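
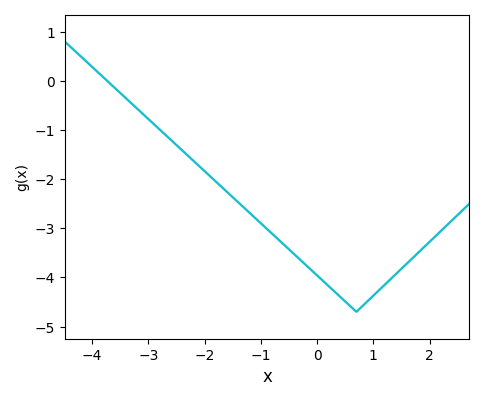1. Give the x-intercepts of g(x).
-3.7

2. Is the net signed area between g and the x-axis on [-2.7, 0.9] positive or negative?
negative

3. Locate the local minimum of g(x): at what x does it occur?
0.7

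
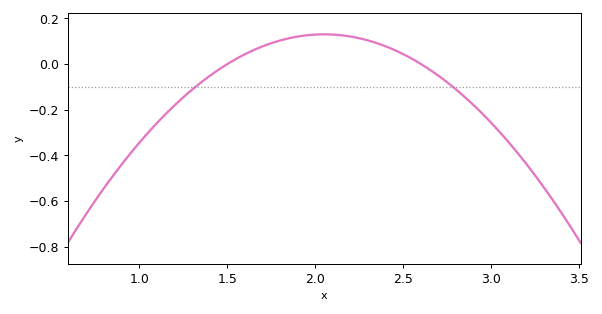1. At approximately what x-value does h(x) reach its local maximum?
2.05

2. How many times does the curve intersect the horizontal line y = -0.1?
2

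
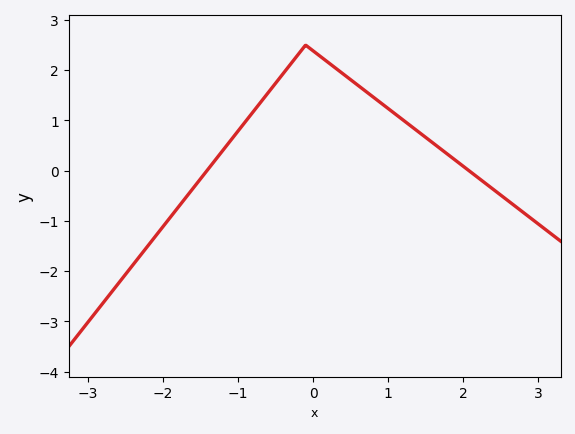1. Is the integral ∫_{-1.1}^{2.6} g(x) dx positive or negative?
positive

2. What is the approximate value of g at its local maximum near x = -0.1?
2.5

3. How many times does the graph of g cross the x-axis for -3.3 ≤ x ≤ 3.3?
2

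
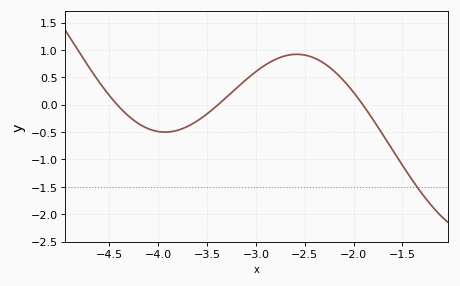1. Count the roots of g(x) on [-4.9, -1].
3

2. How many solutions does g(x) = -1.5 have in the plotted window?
1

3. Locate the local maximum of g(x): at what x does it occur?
-2.6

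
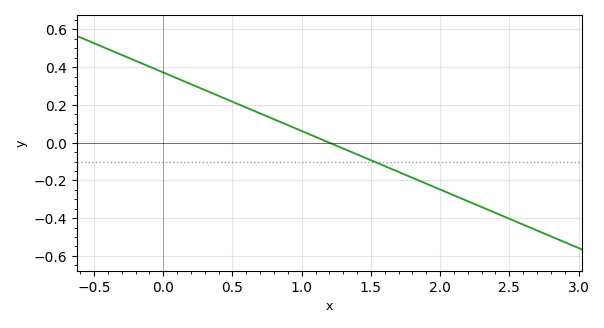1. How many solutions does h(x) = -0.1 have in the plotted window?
1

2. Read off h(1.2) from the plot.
0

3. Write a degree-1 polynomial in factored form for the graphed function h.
y = -0.31(x - 1.2)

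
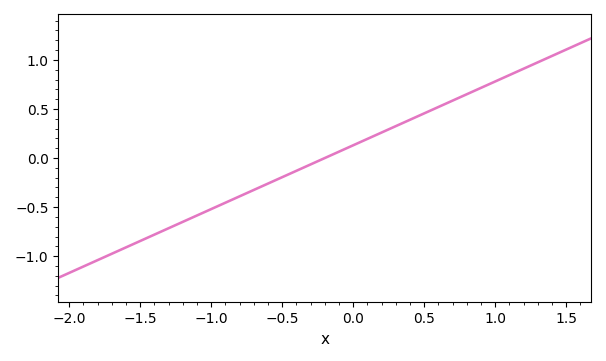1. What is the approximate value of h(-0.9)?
-0.45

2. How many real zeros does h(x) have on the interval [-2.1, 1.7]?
1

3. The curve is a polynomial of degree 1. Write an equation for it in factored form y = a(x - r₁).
y = 0.65(x + 0.2)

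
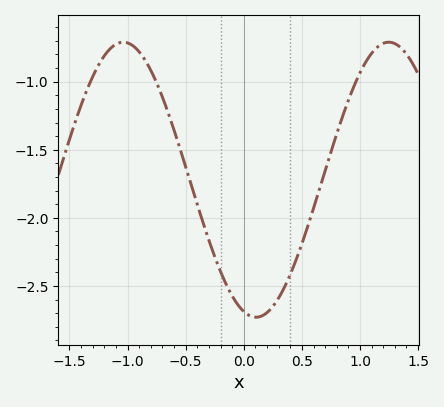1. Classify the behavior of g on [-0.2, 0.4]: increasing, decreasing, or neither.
neither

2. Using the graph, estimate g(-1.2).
-0.8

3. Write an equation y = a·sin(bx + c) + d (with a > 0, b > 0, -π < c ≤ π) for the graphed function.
y = 1.01sin(2.8x - 1.9) - 1.72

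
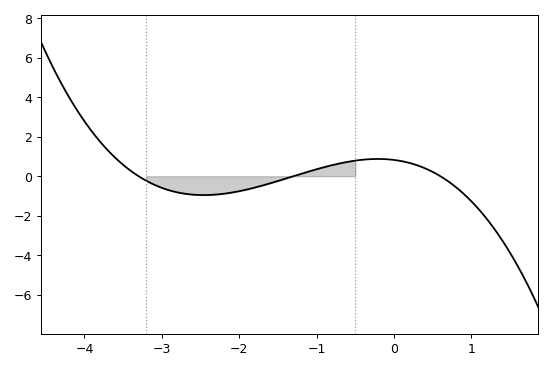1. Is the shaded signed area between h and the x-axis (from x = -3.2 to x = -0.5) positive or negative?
negative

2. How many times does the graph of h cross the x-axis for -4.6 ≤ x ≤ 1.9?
3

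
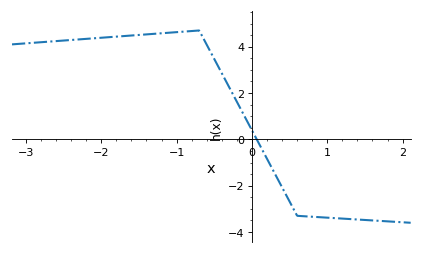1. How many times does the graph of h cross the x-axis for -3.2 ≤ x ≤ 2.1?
1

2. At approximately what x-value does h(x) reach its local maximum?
-0.7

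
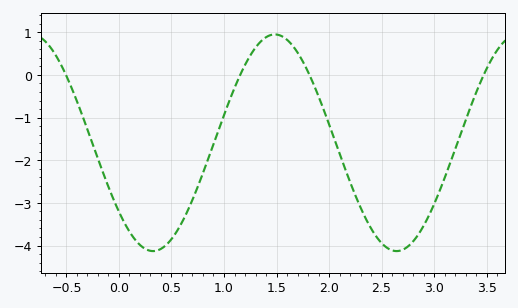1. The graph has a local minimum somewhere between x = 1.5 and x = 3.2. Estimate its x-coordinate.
2.64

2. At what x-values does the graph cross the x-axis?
-0.504, 1.15, 1.81, 3.47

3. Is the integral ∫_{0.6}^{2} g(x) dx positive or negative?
negative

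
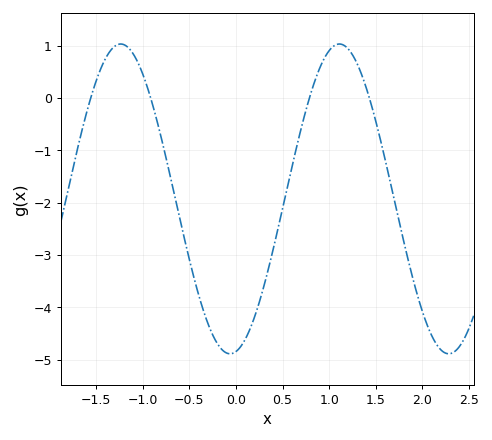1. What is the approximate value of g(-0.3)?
-4.31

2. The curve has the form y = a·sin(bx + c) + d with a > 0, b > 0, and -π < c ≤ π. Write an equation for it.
y = 2.96sin(2.68x - 1.4) - 1.93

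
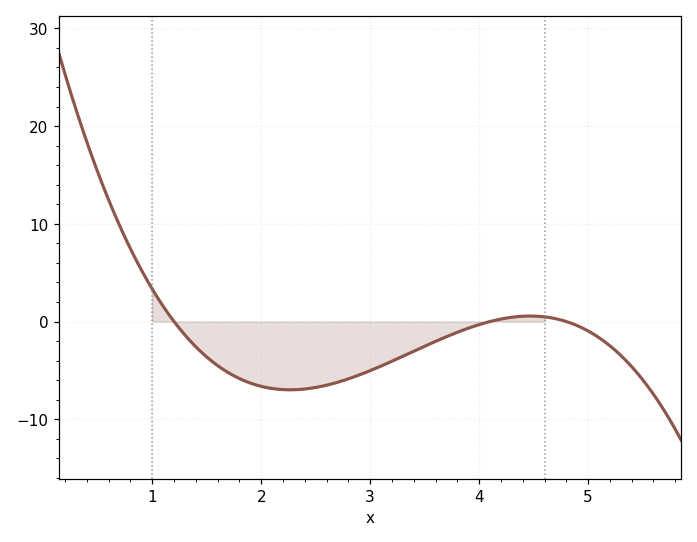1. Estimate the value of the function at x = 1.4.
-3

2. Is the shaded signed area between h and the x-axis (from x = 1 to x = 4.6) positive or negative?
negative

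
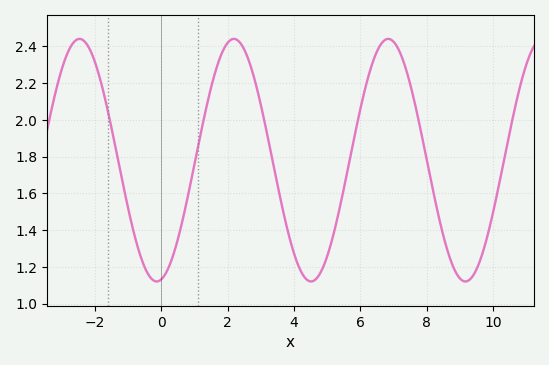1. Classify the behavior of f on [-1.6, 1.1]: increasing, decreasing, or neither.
neither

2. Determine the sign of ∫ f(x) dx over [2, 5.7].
positive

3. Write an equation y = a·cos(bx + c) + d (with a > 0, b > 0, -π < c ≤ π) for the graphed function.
y = 0.66cos(1.4x - 3) + 1.78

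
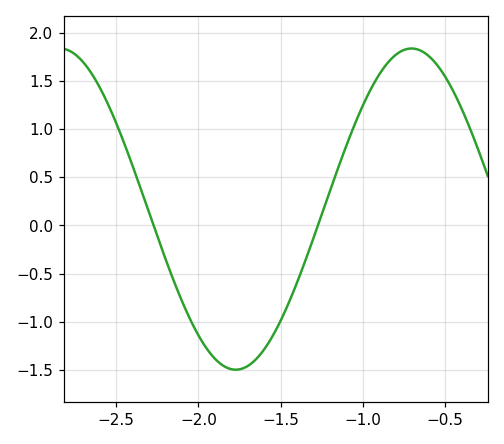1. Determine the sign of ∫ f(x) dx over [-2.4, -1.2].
negative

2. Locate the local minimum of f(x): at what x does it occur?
-1.75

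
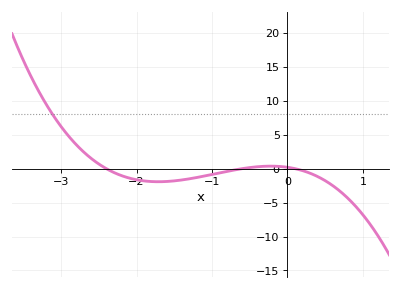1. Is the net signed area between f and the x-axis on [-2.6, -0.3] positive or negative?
negative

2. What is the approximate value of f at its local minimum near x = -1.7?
-1.93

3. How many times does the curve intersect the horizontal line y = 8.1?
1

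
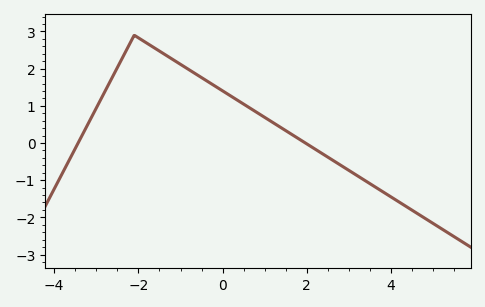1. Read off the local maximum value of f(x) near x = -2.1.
2.9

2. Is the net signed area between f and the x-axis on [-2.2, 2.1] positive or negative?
positive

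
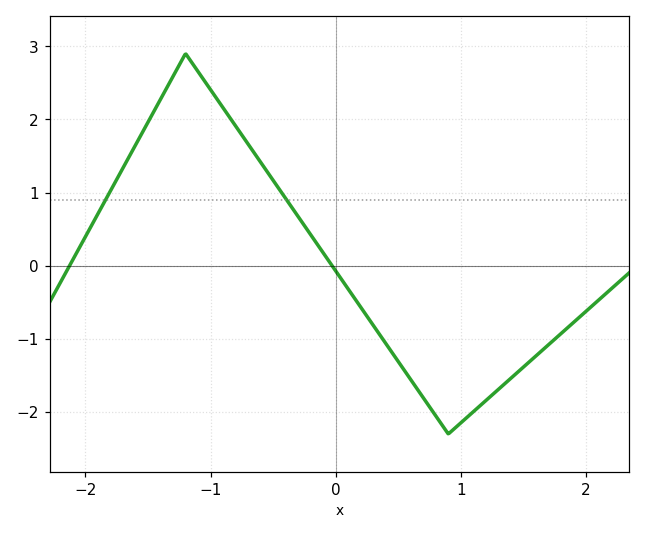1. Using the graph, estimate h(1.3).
-1.69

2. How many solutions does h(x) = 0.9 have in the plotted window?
2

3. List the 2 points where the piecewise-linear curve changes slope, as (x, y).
(-1.2, 2.9); (0.9, -2.3)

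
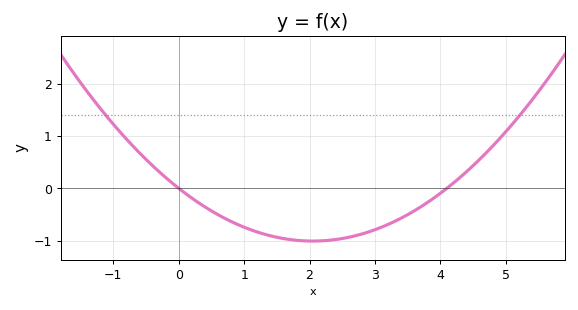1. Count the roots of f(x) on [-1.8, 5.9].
2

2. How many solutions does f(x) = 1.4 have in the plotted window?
2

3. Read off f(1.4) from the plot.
-0.9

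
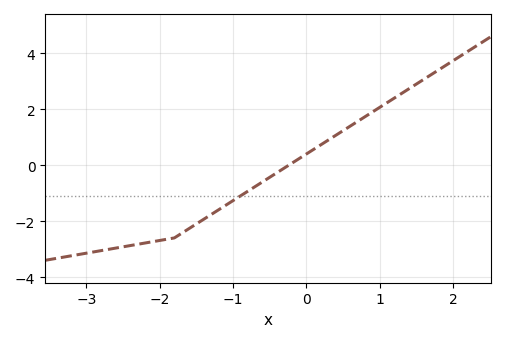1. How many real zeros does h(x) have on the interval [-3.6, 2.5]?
1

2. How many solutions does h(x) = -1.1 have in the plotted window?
1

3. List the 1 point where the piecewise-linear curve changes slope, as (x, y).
(-1.8, -2.6)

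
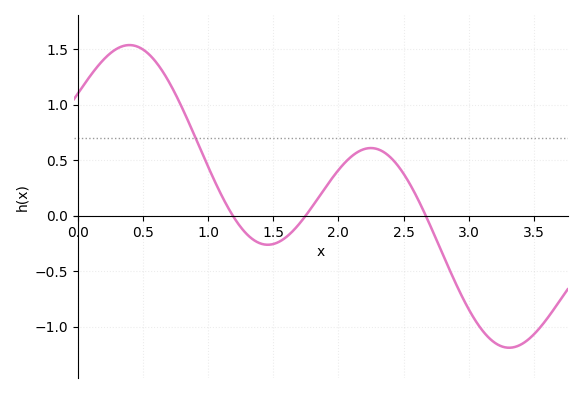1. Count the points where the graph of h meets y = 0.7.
1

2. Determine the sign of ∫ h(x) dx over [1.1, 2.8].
positive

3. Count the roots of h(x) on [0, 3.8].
3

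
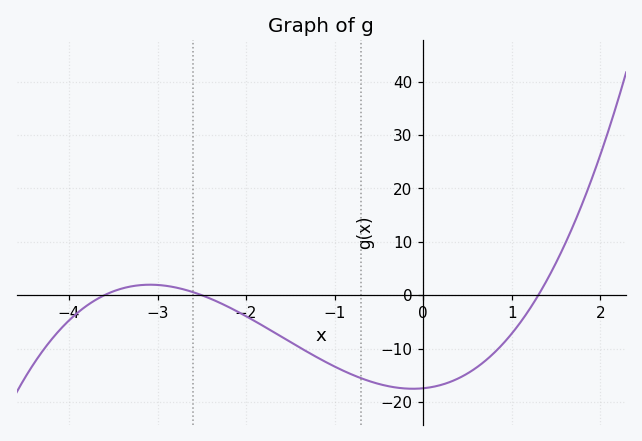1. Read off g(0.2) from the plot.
-17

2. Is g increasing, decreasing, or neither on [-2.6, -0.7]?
decreasing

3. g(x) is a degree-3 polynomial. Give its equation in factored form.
y = 1.49(x + 3.6)(x + 2.5)(x - 1.3)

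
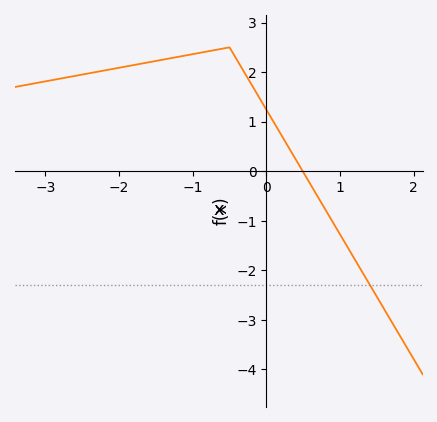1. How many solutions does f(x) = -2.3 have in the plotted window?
1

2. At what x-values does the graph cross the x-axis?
0.493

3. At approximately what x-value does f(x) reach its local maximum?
-0.502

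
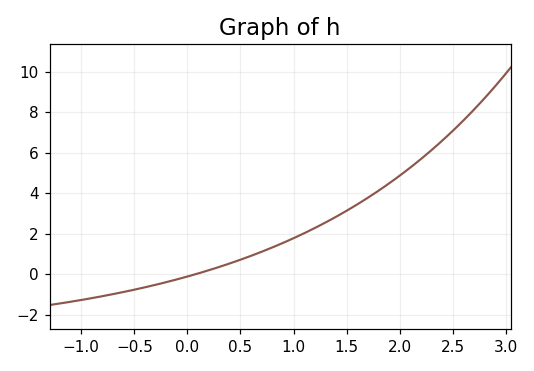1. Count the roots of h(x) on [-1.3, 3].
1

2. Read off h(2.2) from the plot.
5.6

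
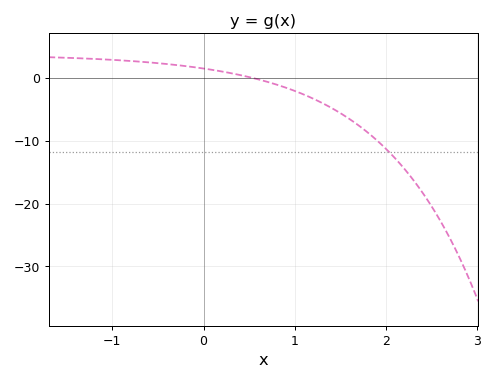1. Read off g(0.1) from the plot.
1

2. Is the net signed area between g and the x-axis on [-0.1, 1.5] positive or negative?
negative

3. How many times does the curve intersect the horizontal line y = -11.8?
1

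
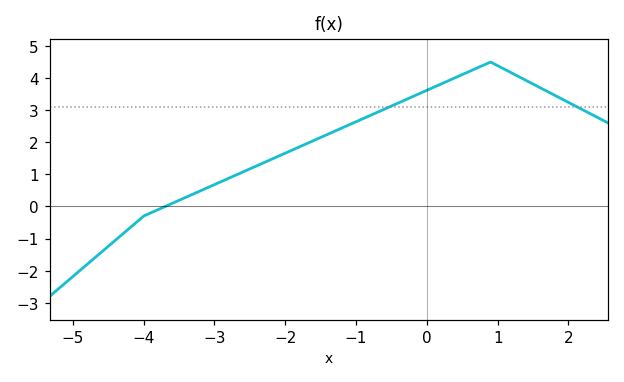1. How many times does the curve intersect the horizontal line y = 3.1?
2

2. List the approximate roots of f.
-3.69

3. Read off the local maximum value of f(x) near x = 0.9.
4.5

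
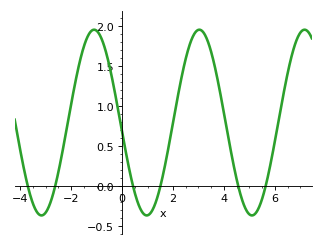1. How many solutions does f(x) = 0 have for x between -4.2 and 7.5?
6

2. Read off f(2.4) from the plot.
1.45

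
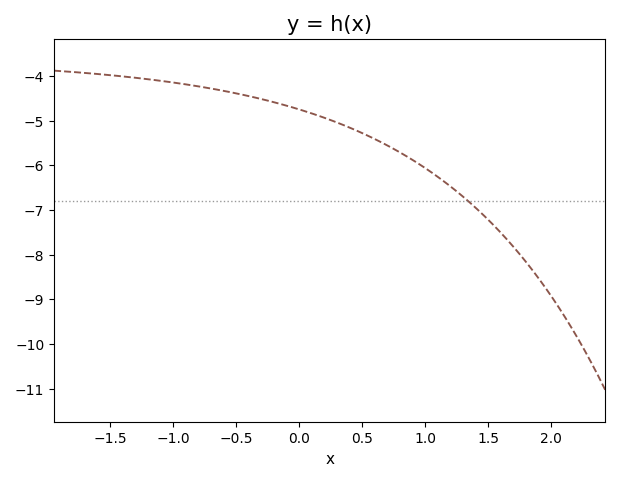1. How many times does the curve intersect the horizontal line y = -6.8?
1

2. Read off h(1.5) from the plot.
-7.22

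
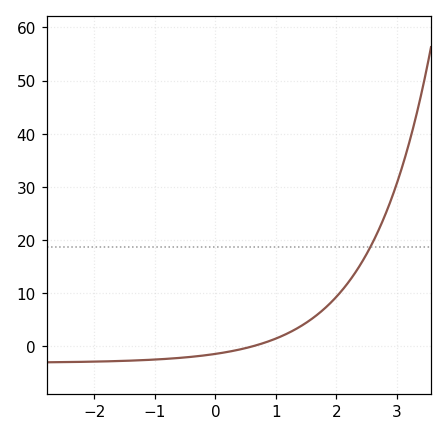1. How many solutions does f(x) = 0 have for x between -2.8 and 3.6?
1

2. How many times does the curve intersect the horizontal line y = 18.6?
1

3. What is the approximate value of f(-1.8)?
-3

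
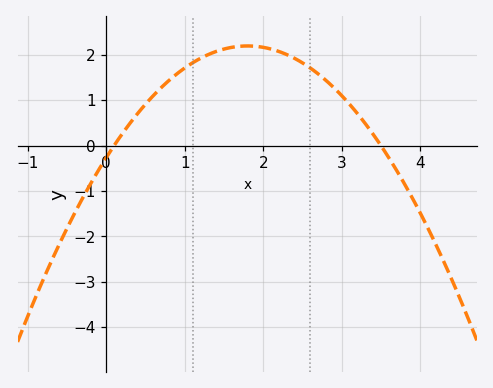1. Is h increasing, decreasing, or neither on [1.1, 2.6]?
neither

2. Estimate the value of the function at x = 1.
1.7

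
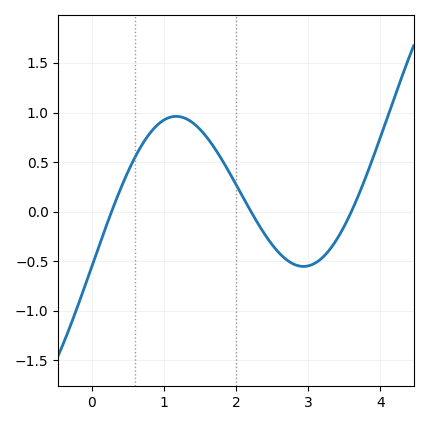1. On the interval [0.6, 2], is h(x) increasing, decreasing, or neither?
neither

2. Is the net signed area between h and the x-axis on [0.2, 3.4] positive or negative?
positive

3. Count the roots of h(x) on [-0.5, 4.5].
3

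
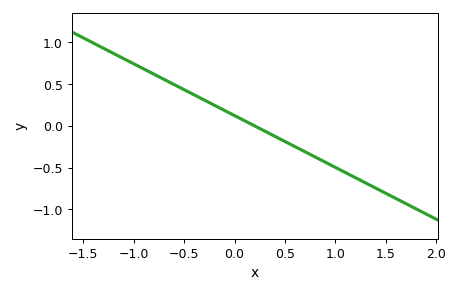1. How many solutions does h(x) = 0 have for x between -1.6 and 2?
1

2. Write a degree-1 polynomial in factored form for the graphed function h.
y = -0.62(x - 0.2)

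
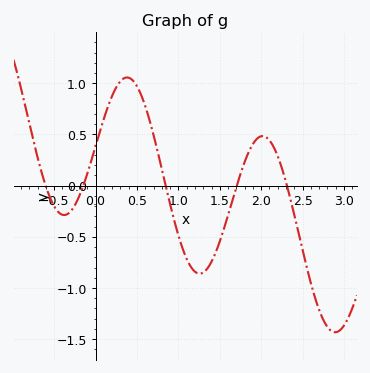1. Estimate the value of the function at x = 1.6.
-0.3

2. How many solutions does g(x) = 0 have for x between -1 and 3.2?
5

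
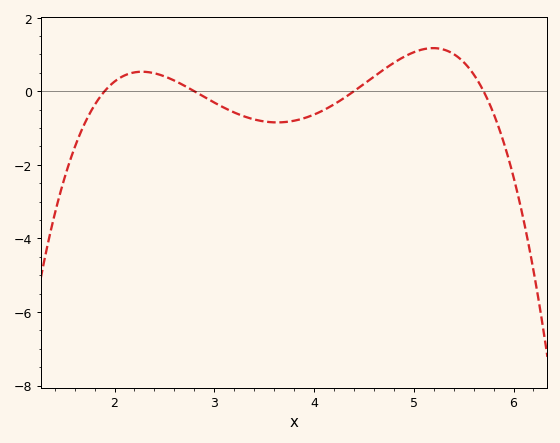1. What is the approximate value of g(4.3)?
-0.186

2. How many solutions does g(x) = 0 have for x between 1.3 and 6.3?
4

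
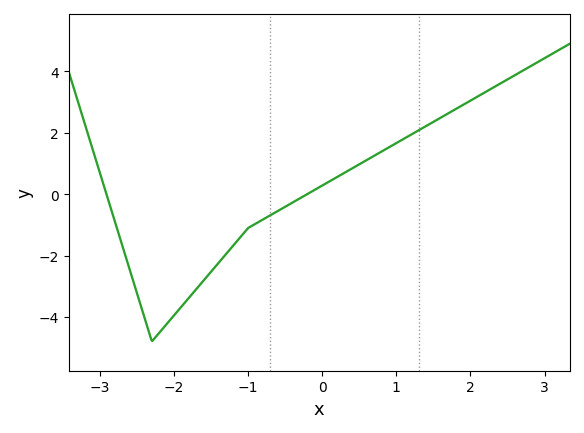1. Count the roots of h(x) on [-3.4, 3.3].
2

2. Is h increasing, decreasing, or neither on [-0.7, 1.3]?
increasing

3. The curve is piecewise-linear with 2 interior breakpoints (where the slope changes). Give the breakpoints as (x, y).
(-2.3, -4.8); (-1, -1.1)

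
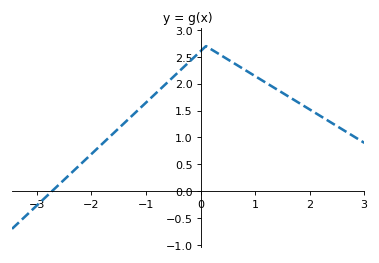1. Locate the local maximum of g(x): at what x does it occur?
0.1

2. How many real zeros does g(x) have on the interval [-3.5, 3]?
1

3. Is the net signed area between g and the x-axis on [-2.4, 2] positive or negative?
positive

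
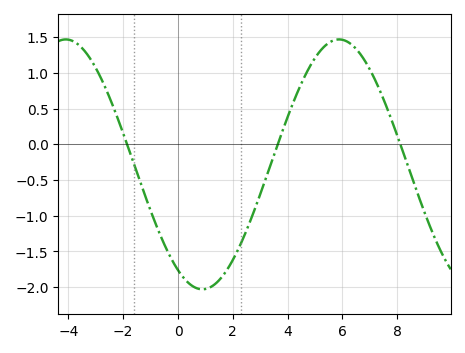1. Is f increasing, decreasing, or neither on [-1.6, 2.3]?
neither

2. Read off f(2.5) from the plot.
-1.2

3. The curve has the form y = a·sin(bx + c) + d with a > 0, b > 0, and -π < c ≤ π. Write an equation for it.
y = 1.75sin(0.63x - 2.1) - 0.28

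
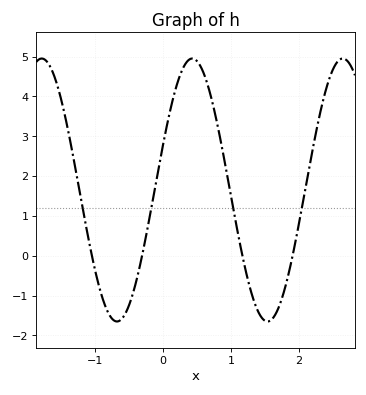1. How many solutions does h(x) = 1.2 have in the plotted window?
4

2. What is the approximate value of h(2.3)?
3.47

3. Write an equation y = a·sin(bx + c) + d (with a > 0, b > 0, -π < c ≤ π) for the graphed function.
y = 3.3sin(2.83x + 0.36) + 1.65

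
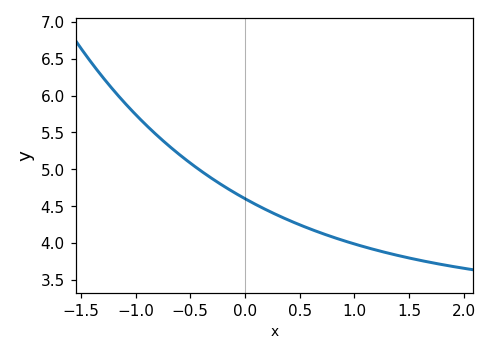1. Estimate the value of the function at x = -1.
5.75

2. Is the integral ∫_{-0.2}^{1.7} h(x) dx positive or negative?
positive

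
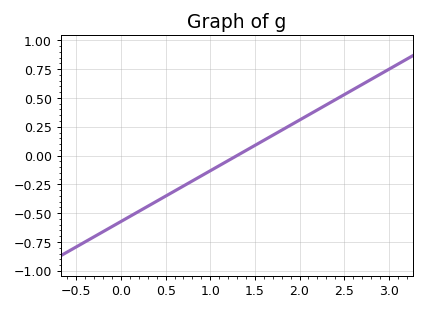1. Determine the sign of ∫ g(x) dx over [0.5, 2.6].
positive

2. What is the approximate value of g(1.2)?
-0.04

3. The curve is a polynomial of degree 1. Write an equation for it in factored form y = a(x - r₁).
y = 0.44(x - 1.3)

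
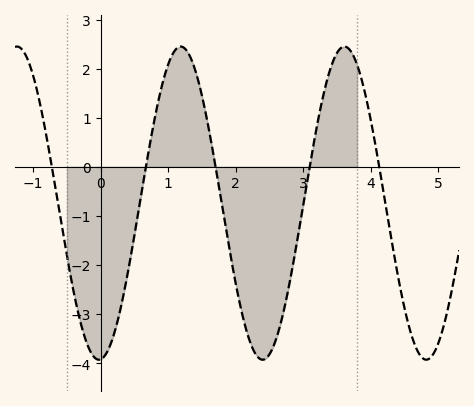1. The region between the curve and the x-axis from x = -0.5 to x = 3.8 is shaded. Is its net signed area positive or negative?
negative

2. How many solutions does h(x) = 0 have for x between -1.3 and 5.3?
5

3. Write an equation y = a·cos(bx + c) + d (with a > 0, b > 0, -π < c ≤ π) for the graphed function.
y = 3.19cos(2.6x - 3.1) - 0.74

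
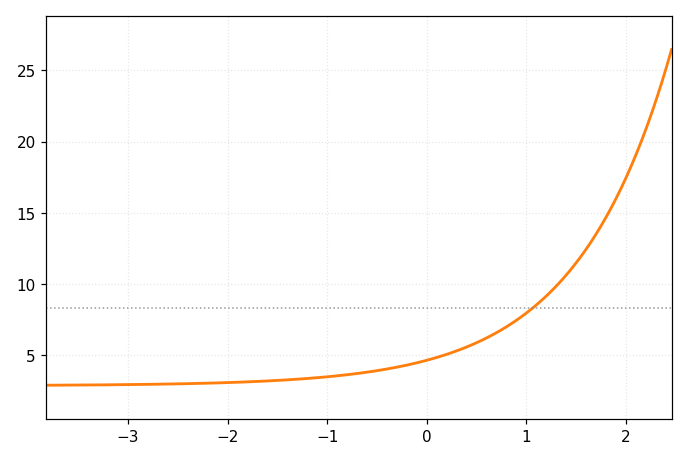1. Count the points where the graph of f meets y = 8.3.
1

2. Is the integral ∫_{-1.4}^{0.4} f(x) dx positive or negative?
positive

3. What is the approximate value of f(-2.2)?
3.06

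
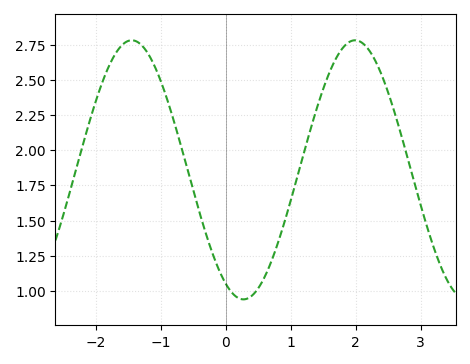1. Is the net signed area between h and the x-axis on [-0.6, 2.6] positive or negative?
positive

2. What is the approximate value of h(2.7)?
2.11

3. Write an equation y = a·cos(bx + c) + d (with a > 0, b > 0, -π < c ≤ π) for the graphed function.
y = 0.92cos(1.83x + 2.64) + 1.86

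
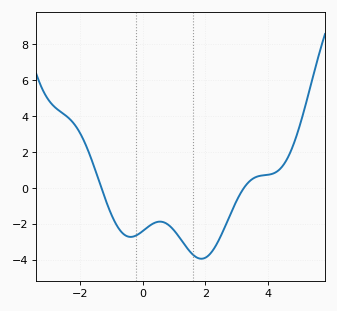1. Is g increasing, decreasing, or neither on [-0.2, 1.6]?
neither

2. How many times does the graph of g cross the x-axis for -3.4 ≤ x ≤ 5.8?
2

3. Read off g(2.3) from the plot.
-3.32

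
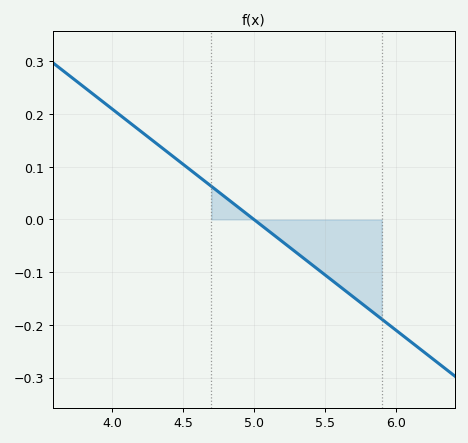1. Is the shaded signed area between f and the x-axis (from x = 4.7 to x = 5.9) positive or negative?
negative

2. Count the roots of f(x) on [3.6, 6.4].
1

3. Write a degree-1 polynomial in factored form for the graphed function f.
y = -0.21(x - 5)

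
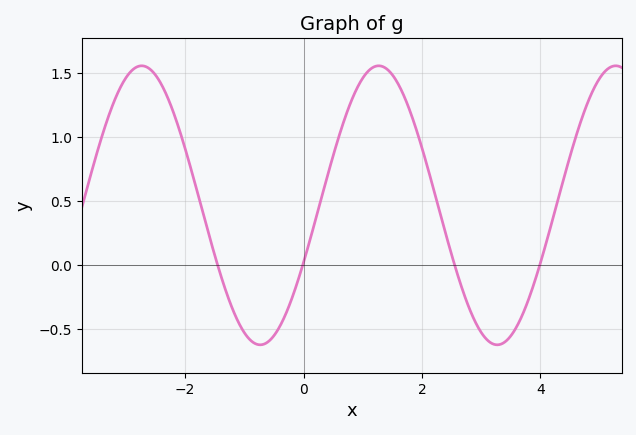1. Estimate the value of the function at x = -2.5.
1.49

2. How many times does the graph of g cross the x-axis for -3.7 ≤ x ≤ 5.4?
4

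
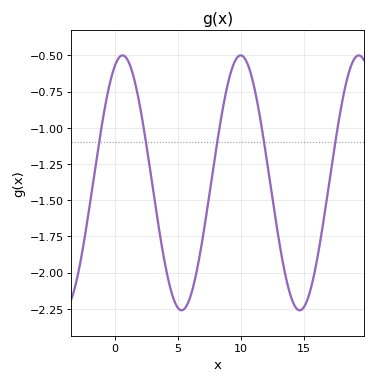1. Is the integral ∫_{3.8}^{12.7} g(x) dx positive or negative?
negative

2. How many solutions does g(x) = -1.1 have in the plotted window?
5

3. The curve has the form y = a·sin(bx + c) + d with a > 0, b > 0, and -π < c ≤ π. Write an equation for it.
y = 0.88sin(0.67x + 1.2) - 1.38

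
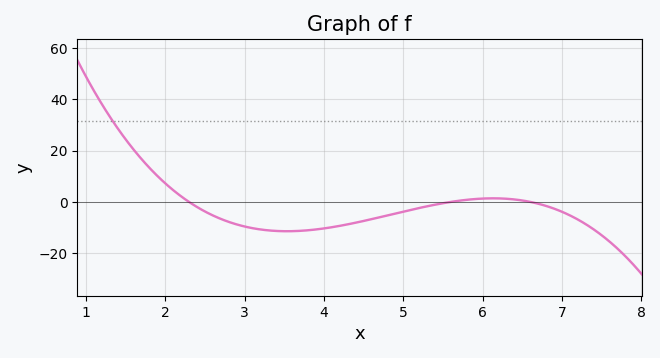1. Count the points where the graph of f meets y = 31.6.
1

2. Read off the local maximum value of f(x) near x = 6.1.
2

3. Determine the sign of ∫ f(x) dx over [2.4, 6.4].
negative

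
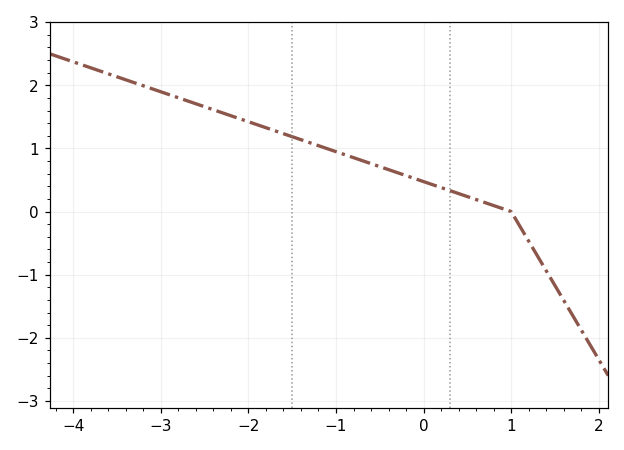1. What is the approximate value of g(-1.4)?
1.1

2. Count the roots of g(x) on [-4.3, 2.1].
1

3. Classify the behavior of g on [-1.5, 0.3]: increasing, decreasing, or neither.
decreasing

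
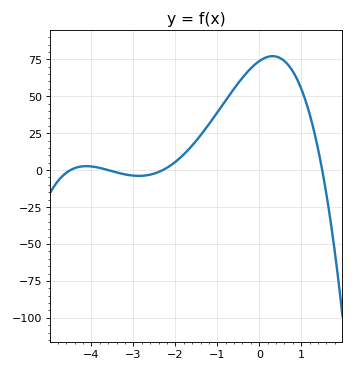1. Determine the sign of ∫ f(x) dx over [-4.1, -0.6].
positive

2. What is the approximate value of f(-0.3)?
65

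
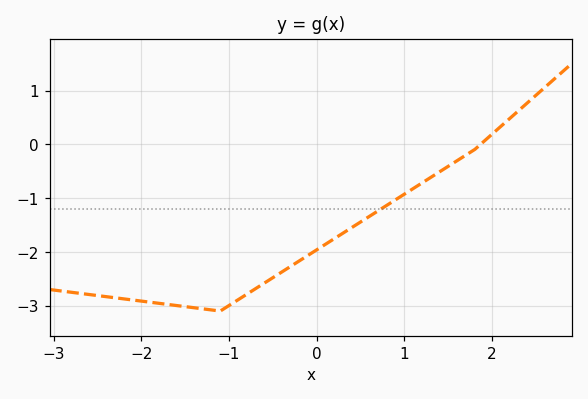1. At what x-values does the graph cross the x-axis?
1.9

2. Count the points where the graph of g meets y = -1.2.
1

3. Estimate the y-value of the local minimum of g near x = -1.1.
-3.1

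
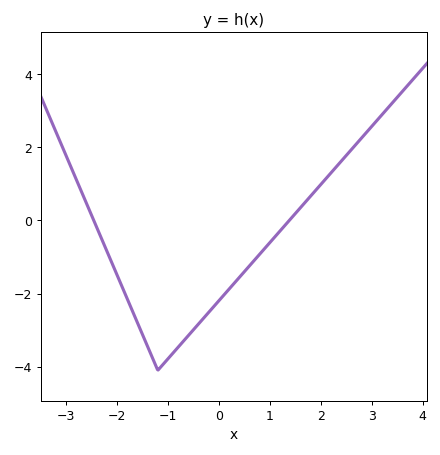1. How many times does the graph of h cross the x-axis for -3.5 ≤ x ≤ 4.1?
2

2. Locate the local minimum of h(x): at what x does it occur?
-1.2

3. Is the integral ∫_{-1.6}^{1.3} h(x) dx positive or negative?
negative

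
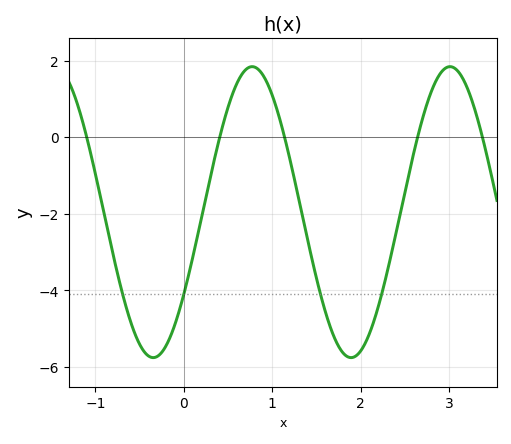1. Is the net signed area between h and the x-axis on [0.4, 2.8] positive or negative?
negative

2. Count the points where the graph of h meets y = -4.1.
4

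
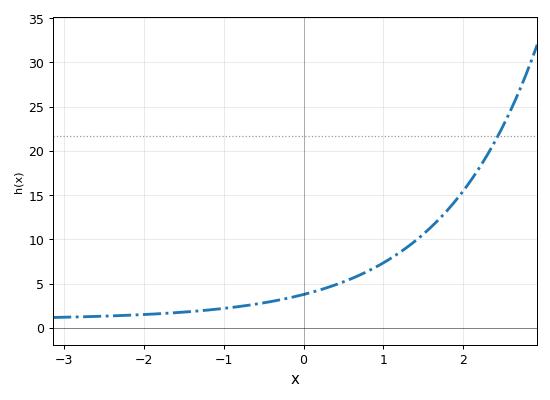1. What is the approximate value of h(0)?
3.78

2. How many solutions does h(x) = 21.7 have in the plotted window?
1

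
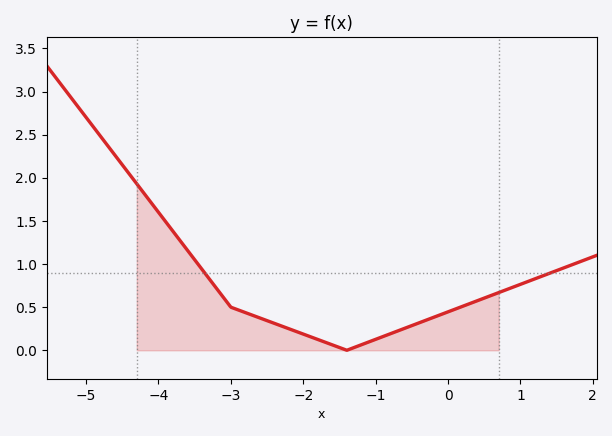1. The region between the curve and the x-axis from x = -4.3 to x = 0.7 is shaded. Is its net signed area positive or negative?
positive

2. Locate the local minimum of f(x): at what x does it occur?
-1.4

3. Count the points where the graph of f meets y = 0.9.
2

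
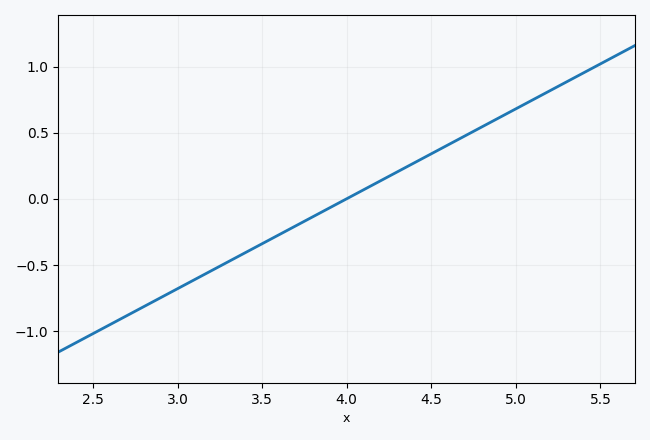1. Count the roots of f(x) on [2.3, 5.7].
1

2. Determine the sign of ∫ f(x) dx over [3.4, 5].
positive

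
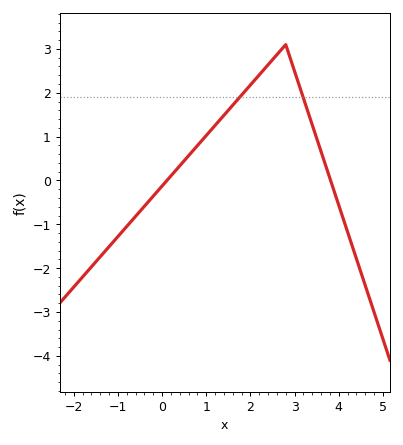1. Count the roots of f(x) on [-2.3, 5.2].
2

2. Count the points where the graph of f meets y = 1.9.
2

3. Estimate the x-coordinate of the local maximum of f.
2.8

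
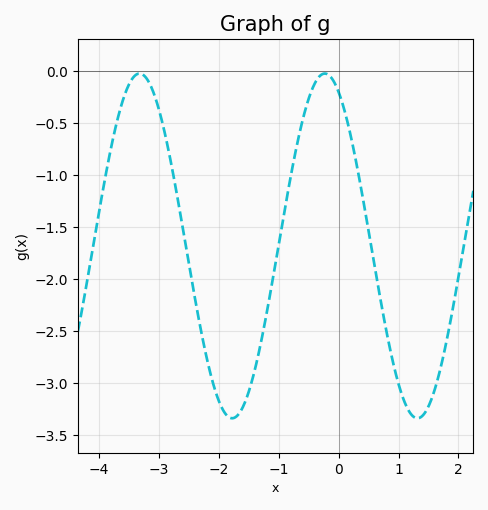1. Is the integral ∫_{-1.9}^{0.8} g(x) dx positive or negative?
negative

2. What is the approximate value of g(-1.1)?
-2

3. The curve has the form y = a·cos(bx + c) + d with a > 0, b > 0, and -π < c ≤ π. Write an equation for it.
y = 1.66cos(2x + 0.47) - 1.68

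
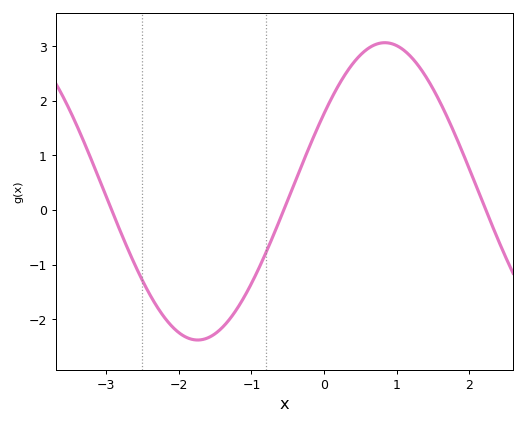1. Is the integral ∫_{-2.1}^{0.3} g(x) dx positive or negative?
negative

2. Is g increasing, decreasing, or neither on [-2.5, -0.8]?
neither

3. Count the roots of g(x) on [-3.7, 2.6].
3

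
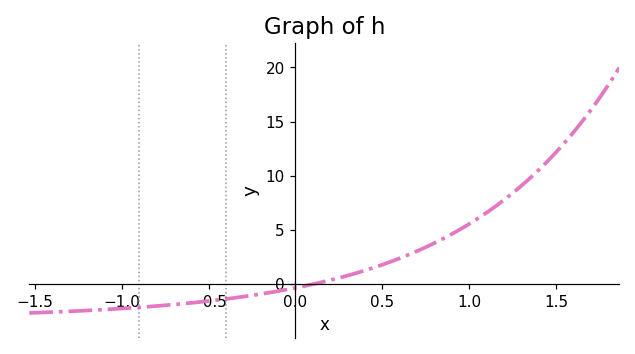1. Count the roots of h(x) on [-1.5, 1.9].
1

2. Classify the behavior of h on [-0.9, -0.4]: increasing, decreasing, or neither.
increasing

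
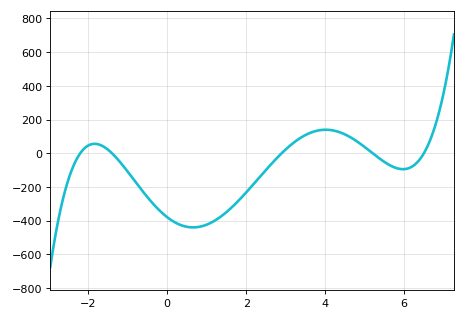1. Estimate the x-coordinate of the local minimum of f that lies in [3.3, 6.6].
6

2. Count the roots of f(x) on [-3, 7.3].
5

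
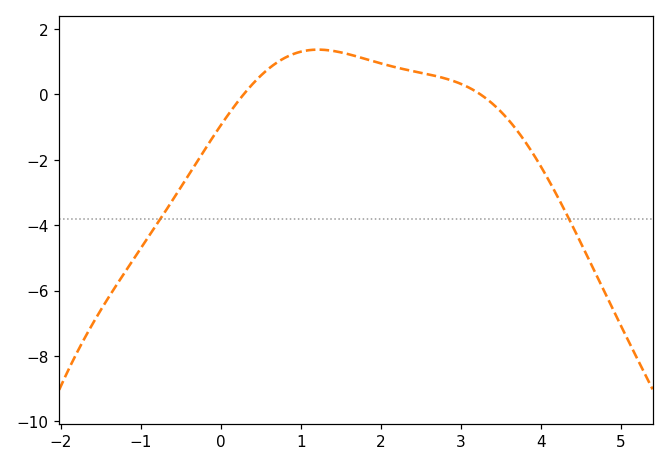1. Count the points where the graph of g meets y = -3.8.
2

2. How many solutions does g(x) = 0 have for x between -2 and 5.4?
2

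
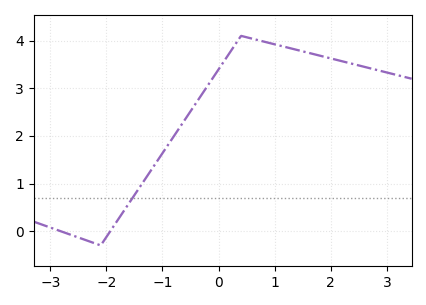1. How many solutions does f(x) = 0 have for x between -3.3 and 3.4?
2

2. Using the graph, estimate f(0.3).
3.9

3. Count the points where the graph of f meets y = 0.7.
1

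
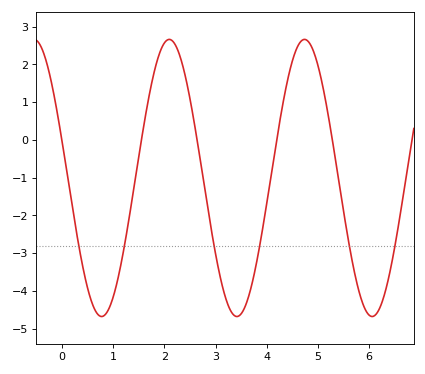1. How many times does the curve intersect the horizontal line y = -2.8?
6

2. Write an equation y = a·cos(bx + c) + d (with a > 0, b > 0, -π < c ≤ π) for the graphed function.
y = 3.67cos(2.4x + 1.3) - 1.01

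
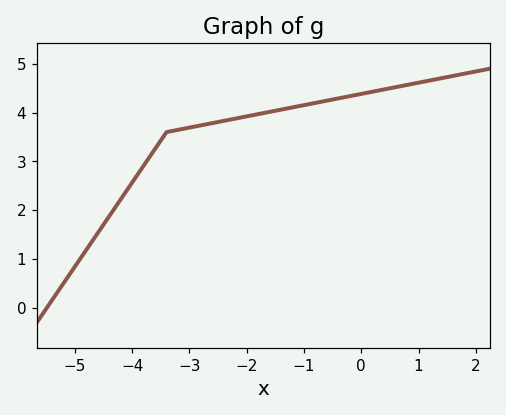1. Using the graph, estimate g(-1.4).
4.1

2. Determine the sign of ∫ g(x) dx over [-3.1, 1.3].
positive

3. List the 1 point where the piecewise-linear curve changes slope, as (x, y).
(-3.4, 3.6)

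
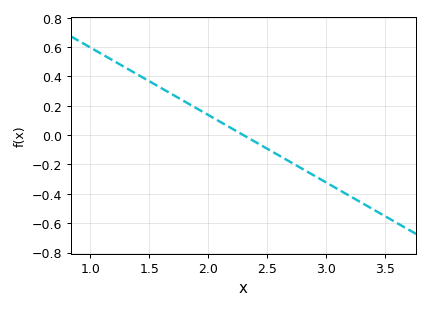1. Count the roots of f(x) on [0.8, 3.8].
1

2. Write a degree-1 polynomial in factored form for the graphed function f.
y = -0.46(x - 2.3)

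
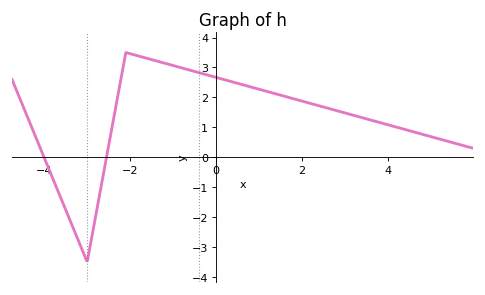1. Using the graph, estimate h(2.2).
1.8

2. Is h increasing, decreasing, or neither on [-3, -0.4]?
neither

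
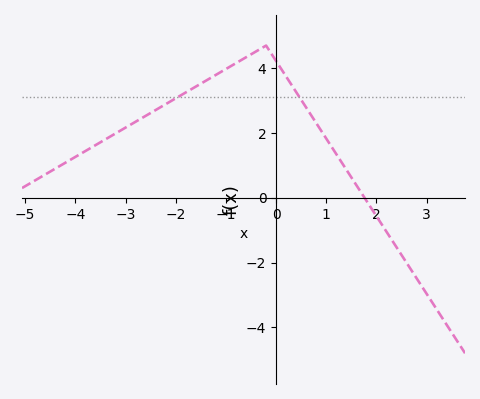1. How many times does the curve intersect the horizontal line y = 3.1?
2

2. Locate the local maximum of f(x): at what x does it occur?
-0.199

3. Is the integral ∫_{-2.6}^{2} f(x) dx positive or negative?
positive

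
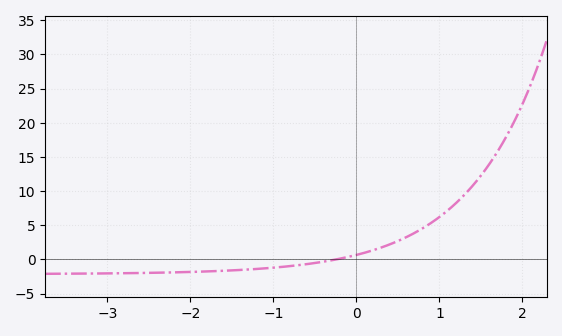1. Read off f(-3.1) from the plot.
-2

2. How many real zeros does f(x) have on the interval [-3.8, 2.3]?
1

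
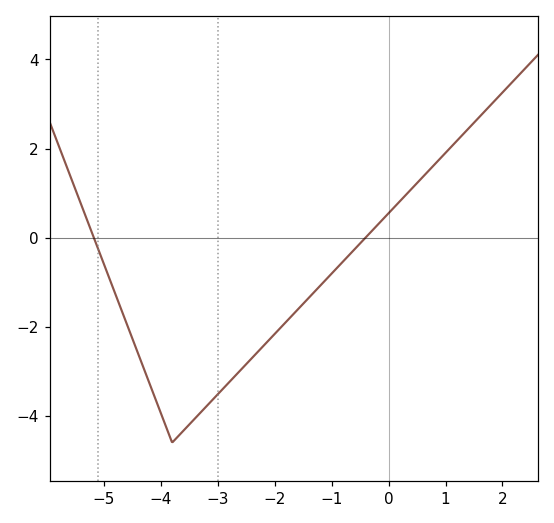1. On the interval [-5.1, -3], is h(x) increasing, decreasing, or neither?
neither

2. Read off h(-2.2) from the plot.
-2.4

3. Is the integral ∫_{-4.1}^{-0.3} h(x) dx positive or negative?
negative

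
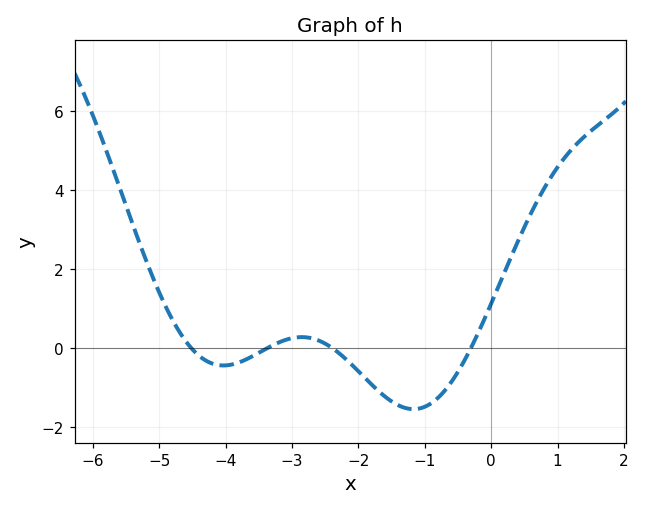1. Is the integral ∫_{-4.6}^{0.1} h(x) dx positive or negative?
negative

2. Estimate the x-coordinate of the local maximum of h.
-2.85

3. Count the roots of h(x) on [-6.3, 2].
4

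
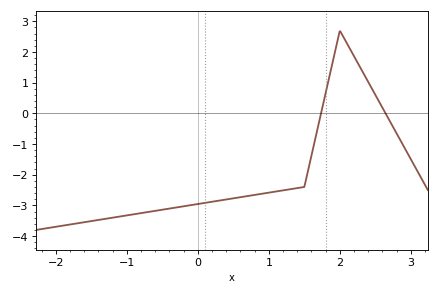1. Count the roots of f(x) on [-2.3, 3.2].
2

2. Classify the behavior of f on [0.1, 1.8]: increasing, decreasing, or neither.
increasing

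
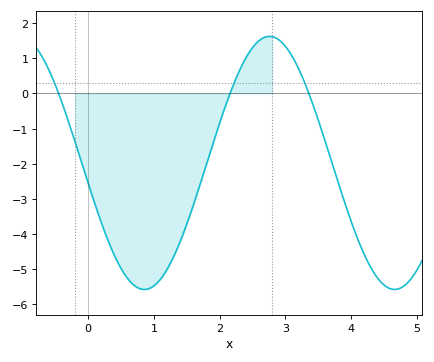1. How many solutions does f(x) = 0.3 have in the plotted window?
3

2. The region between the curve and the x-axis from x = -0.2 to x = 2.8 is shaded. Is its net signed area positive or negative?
negative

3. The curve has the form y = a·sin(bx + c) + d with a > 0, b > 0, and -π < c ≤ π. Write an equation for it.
y = 3.61sin(1.65x - 2.98) - 1.98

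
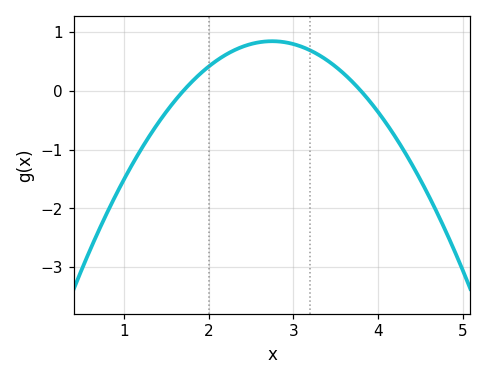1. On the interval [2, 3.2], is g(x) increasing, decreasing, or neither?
neither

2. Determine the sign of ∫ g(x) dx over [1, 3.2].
positive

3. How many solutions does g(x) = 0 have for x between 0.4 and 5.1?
2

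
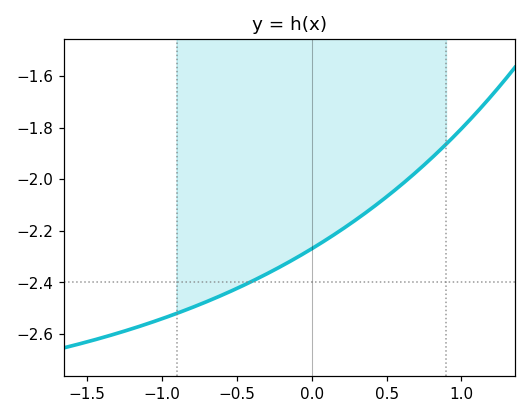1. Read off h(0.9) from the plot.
-1.86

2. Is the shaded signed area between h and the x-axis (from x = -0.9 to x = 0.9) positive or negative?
negative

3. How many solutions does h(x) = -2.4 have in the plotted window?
1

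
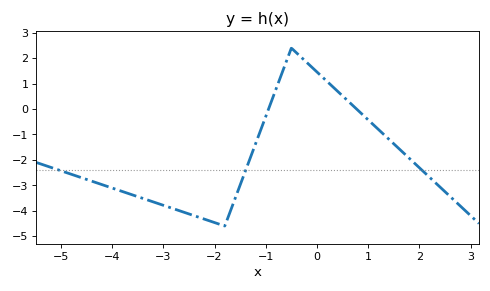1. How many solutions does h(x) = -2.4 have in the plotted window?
3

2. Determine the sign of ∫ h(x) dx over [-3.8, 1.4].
negative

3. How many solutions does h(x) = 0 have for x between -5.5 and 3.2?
2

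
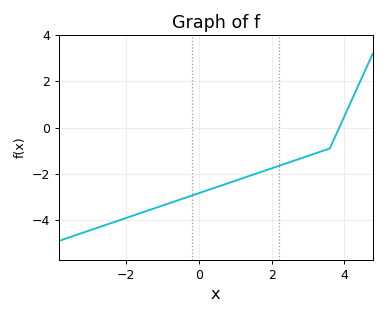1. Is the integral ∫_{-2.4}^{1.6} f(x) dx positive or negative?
negative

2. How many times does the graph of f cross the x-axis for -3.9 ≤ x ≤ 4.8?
1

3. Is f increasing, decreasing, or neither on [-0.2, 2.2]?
increasing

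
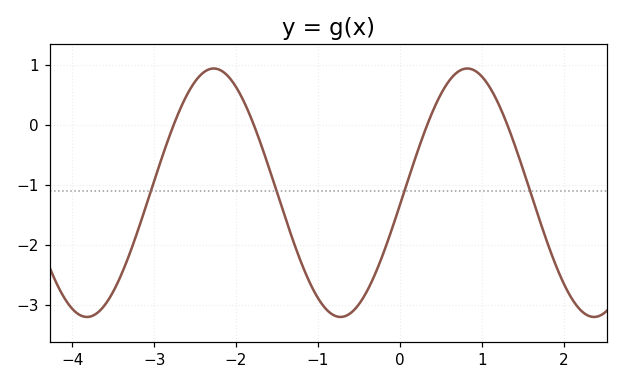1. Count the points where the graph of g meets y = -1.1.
4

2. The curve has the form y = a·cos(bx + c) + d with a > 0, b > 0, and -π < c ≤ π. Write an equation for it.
y = 2.07cos(2.03x - 1.67) - 1.13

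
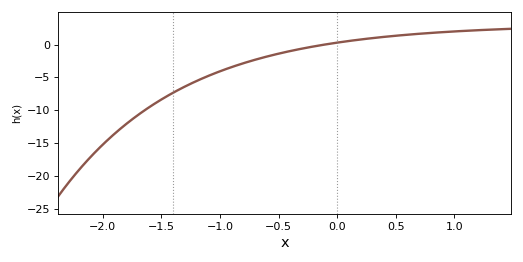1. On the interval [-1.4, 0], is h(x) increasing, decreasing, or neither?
increasing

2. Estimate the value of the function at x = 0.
0.5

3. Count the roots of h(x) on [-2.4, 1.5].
1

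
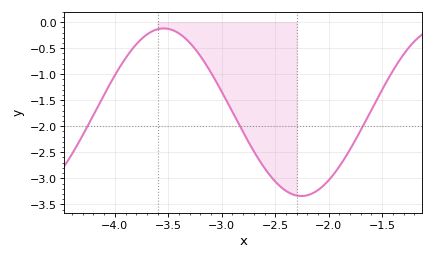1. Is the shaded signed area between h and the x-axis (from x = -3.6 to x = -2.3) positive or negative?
negative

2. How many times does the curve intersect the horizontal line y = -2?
3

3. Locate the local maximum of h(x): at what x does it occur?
-3.54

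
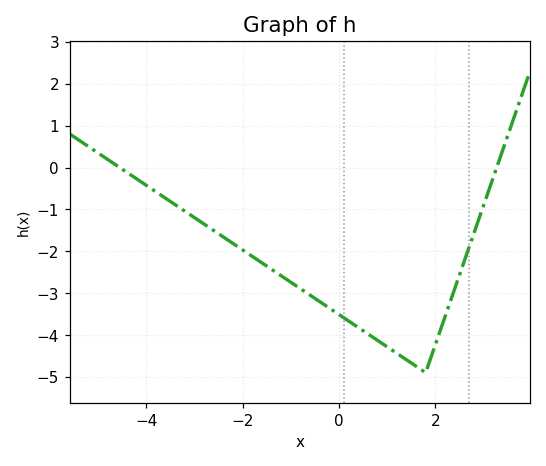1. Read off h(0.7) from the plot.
-4.1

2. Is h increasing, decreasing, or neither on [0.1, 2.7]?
neither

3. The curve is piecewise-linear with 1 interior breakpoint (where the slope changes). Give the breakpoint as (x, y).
(1.8, -4.9)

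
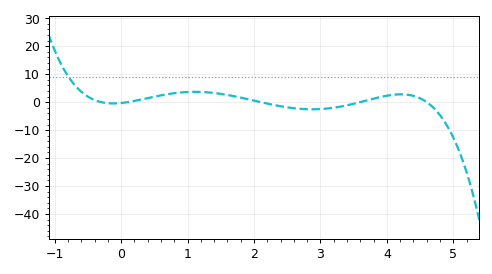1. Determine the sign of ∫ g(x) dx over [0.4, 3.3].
positive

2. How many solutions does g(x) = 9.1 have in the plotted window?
1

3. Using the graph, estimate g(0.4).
1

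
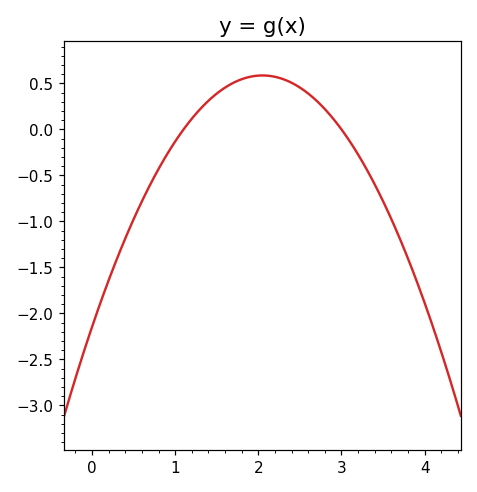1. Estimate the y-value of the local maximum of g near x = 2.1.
0.587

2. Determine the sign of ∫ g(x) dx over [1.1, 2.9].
positive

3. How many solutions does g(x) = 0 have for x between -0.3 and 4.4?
2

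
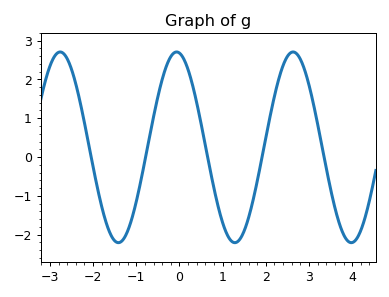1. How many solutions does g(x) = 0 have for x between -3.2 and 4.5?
5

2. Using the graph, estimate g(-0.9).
-0.7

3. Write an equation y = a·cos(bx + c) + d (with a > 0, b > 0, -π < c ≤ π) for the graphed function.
y = 2.46cos(2.3x + 0.15) + 0.25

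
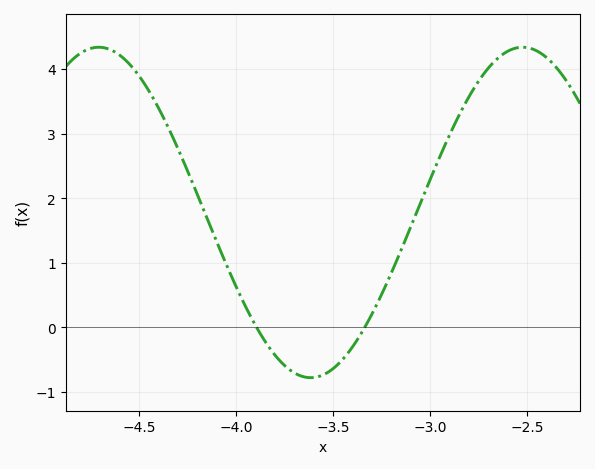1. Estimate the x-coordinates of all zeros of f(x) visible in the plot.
-3.89, -3.34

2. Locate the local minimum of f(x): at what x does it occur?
-3.62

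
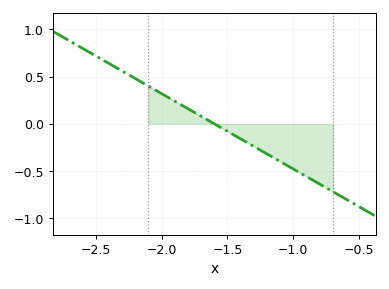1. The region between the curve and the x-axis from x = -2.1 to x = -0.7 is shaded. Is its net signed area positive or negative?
negative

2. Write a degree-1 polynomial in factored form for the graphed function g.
y = -0.8(x + 1.6)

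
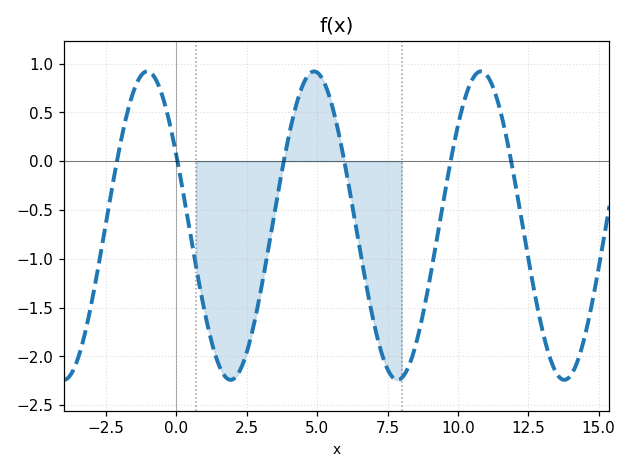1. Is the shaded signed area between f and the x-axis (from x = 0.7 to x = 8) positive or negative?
negative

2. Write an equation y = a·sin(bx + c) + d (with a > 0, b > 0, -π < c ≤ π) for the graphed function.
y = 1.58sin(1.1x + 2.7) - 0.66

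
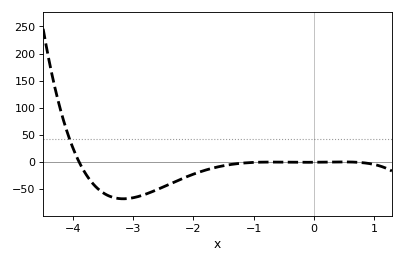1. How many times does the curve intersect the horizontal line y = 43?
1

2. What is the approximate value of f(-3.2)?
-67.3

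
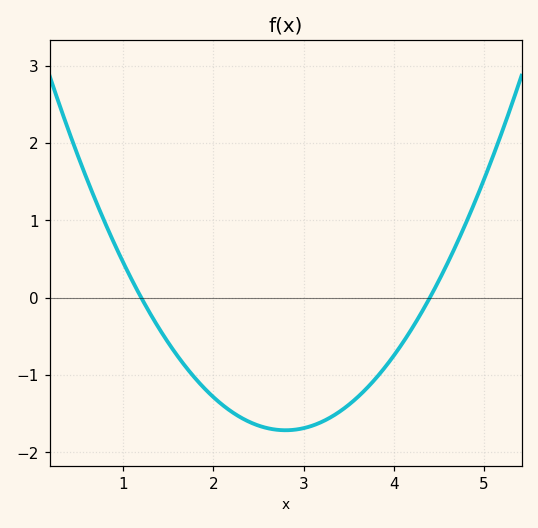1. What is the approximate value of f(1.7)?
-0.905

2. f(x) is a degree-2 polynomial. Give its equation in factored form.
y = 0.67(x - 1.2)(x - 4.4)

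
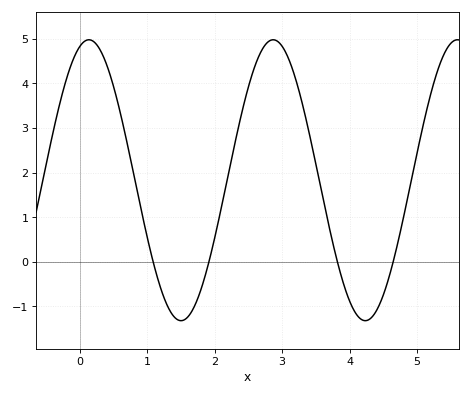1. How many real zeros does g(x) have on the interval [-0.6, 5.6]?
4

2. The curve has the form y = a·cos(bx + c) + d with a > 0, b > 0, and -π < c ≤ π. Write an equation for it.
y = 3.15cos(2.3x - 0.31) + 1.83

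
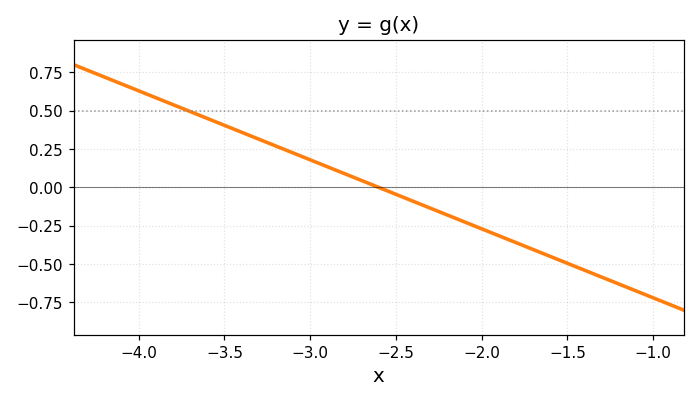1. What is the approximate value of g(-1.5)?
-0.5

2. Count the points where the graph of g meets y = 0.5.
1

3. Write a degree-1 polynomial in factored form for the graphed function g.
y = -0.45(x + 2.6)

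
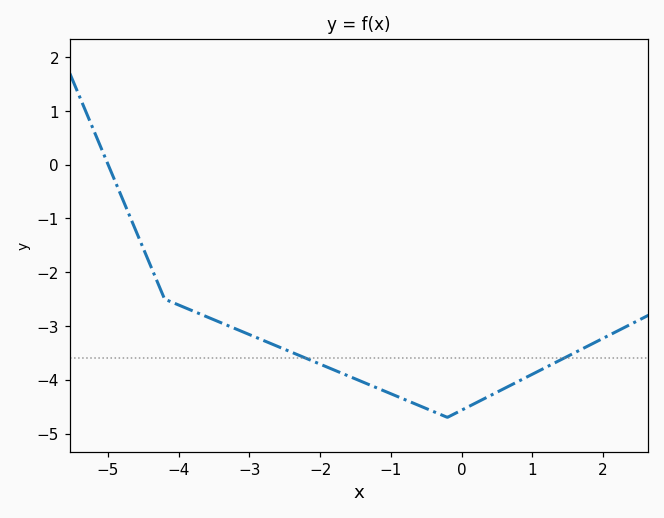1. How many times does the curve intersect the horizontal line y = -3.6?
2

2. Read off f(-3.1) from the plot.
-3.1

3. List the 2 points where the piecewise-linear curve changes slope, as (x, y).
(-4.2, -2.5); (-0.2, -4.7)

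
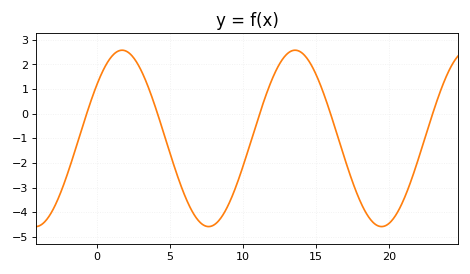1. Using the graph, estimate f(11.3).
0.278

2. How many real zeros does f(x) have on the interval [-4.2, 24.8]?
5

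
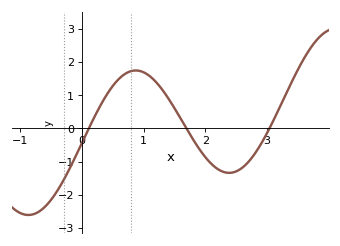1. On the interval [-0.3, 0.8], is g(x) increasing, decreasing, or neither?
increasing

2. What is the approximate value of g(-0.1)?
-0.8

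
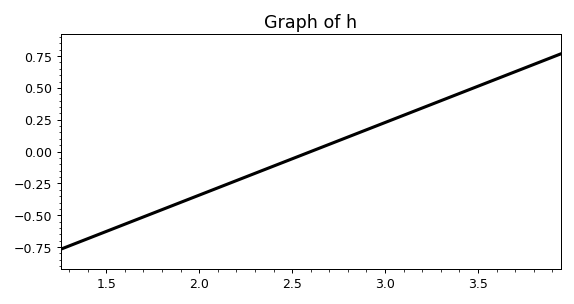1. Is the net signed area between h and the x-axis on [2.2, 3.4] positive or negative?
positive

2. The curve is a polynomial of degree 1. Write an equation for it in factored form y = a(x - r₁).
y = 0.57(x - 2.6)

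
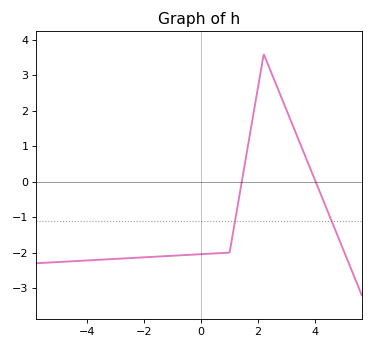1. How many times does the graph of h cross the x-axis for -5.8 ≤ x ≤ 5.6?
2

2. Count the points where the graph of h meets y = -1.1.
2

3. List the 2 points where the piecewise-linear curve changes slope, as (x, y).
(1, -2); (2.2, 3.6)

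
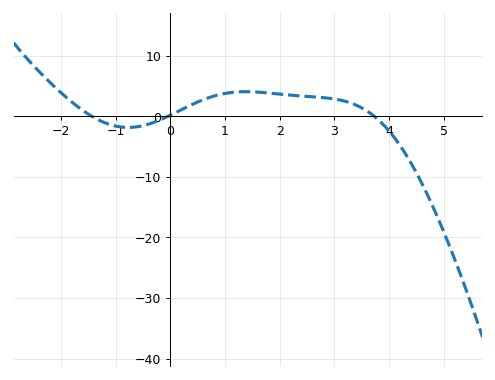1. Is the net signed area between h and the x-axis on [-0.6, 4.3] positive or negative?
positive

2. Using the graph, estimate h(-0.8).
-1.82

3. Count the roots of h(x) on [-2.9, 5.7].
3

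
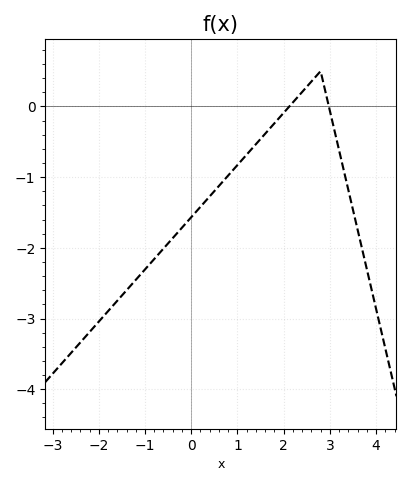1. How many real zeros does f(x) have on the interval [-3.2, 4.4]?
2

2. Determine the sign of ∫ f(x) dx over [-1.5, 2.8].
negative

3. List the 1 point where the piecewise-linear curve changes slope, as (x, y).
(2.8, 0.5)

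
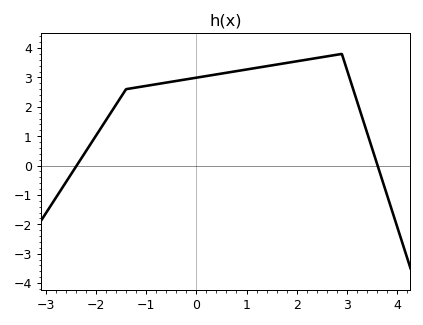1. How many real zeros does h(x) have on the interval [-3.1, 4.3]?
2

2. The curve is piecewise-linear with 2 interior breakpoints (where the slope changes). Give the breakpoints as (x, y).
(-1.4, 2.6); (2.9, 3.8)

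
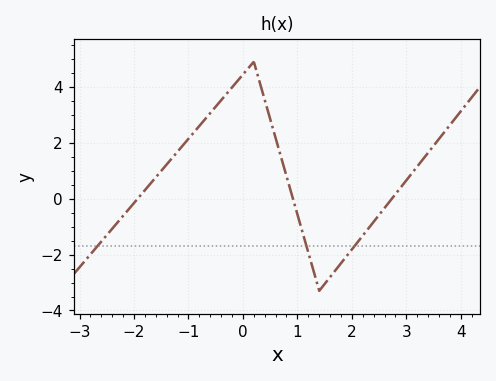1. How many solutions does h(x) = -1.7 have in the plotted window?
3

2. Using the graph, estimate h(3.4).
1.6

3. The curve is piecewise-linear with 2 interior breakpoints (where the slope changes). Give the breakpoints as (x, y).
(0.2, 4.9); (1.4, -3.3)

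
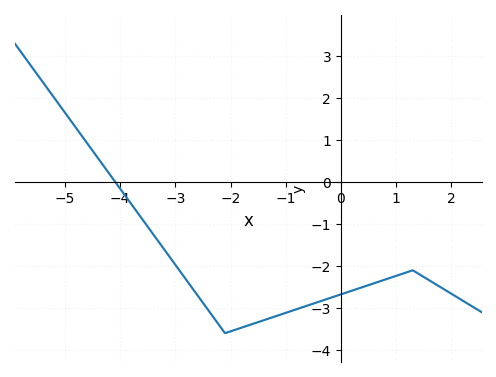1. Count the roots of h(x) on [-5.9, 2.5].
1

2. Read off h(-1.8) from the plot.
-3.47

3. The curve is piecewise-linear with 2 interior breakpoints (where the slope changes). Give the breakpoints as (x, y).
(-2.1, -3.6); (1.3, -2.1)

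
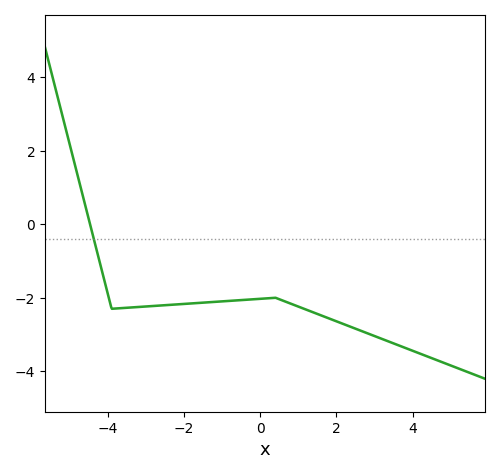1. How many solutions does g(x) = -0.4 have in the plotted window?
1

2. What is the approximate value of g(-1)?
-2.1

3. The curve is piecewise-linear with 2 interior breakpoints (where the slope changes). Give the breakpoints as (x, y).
(-3.9, -2.3); (0.4, -2)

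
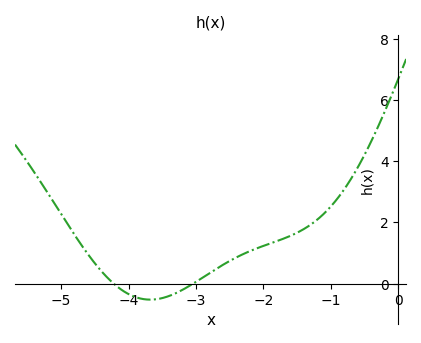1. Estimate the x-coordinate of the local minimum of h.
-3.68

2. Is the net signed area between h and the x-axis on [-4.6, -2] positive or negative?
positive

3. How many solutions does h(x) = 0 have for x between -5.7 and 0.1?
2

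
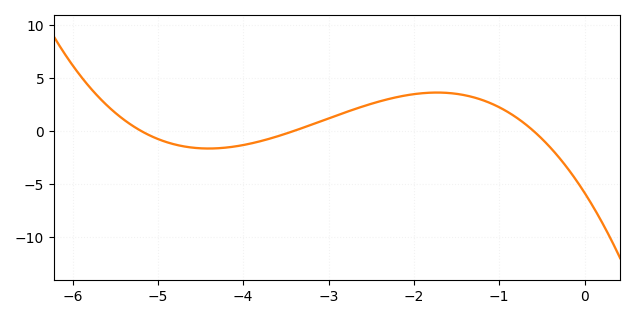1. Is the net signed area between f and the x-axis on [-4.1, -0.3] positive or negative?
positive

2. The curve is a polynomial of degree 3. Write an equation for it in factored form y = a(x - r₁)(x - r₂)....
y = -0.55(x + 5.2)(x + 3.4)(x + 0.6)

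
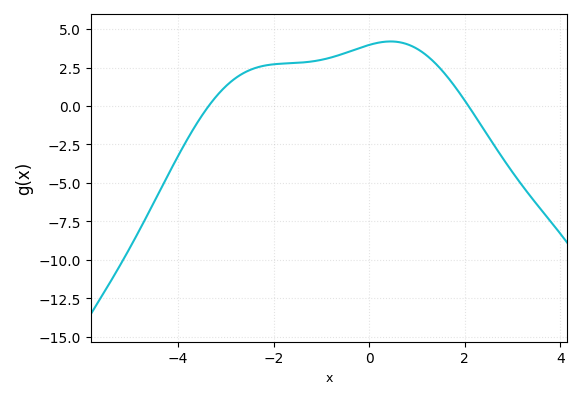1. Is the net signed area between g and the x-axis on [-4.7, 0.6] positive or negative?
positive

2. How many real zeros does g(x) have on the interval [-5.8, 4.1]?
2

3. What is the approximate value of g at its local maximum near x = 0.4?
4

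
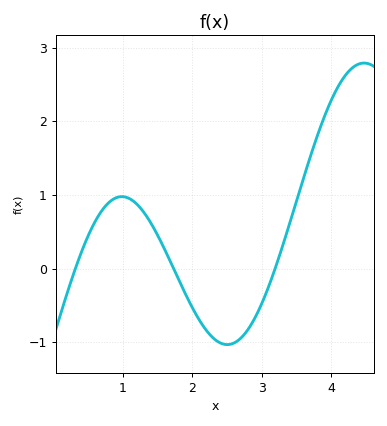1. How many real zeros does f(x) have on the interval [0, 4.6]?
3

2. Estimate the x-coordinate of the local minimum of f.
2.51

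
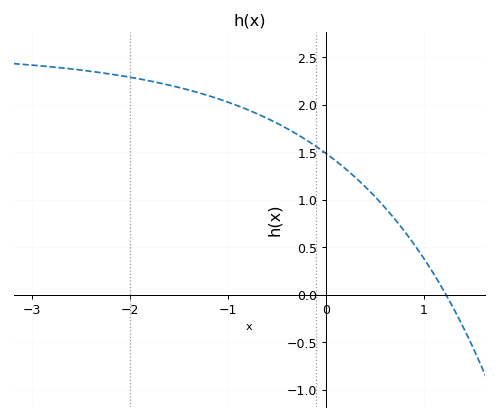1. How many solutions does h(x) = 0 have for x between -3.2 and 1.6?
1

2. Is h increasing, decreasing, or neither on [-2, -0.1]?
decreasing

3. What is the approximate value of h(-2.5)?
2.37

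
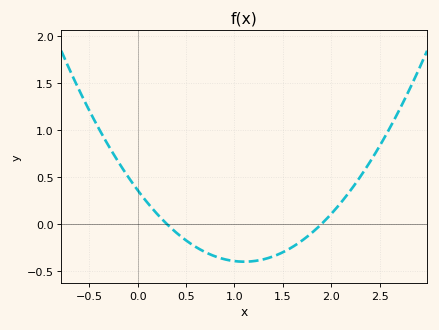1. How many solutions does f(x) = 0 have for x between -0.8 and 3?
2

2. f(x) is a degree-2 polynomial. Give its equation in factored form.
y = 0.63(x - 0.3)(x - 1.9)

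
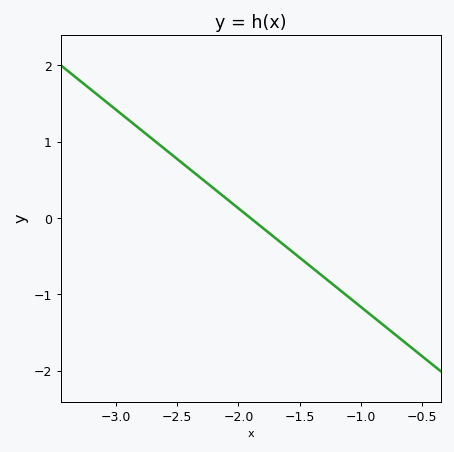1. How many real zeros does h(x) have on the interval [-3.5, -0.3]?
1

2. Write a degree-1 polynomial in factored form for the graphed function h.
y = -1.29(x + 1.9)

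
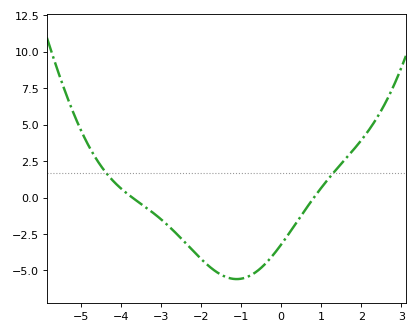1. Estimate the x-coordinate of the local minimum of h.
-1.11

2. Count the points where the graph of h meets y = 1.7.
2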